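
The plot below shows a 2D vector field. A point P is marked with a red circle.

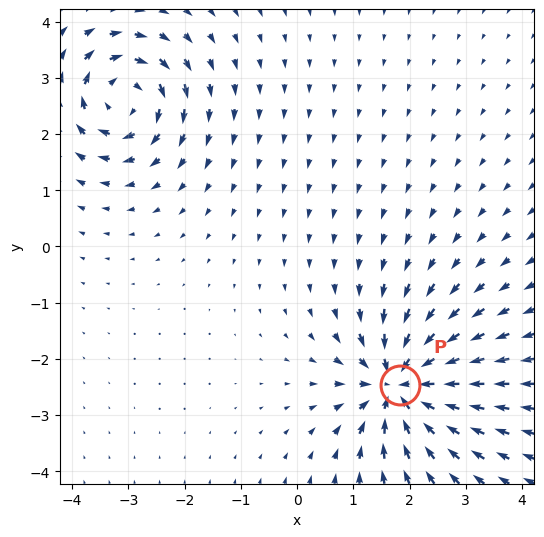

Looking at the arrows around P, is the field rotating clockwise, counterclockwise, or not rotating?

Near P at (1.8, -2.5) the arrows show no circulation. The curl there is ≈0.

not rotating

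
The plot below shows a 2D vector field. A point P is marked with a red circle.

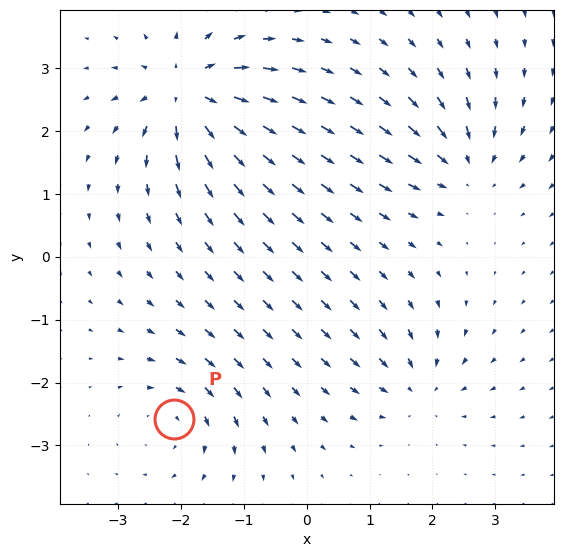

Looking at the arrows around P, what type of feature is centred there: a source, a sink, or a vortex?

At P (-2.1, -2.6) the arrows circulate clockwise. Divergence ≈0, curl about -4 — near-zero divergence with nonzero curl is a vortex.

vortex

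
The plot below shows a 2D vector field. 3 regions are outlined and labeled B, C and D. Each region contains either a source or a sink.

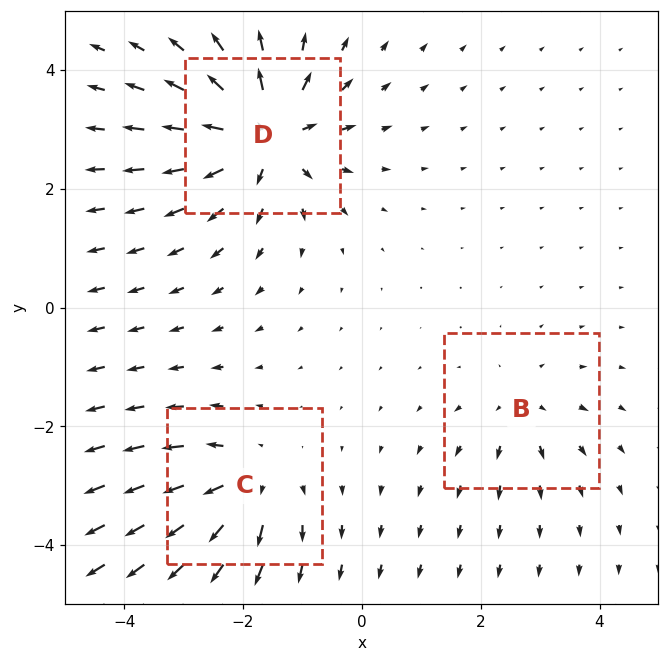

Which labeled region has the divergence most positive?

D

Divergence at each region's feature centre — B: about +2, C: about +4, D: about +6. Region D is most positive.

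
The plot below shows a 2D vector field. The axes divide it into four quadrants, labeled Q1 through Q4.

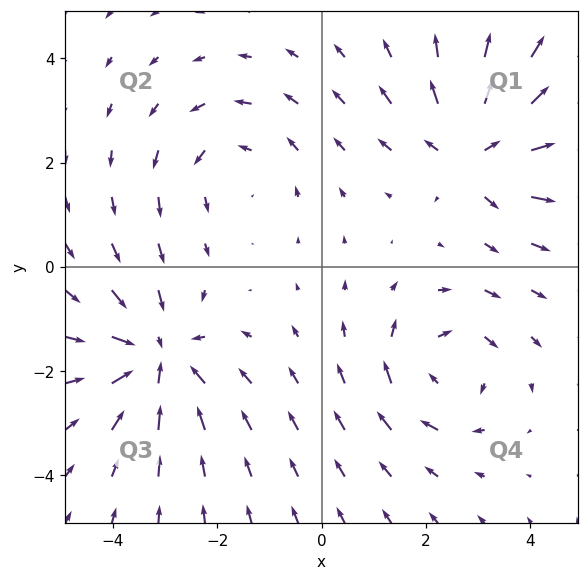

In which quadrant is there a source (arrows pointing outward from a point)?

Q1

The source sits at approximately (2.9, 2.2), which lies in quadrant Q1. The divergence there is about +5, positive as expected for a source.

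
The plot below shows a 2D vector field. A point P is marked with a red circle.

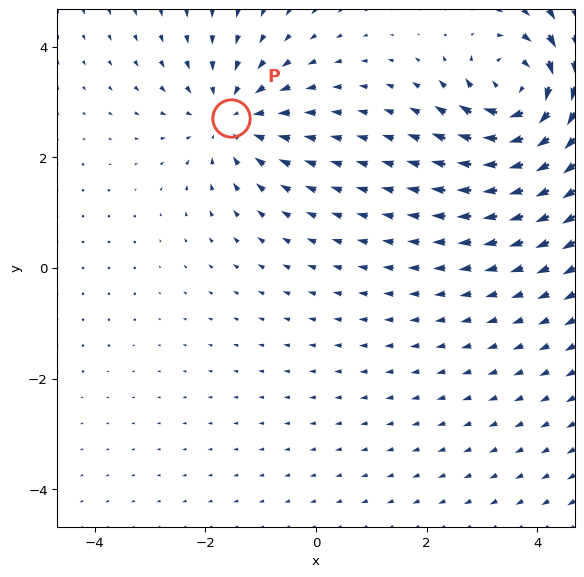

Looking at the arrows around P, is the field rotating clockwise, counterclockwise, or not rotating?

not rotating

Near P at (-1.5, 2.7) the arrows show no circulation. The curl there is ≈0.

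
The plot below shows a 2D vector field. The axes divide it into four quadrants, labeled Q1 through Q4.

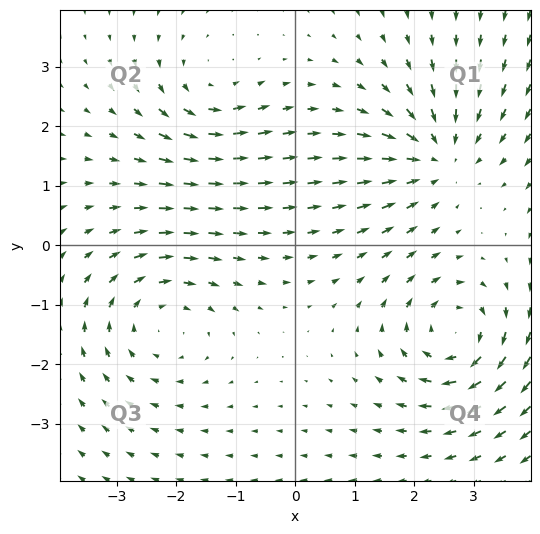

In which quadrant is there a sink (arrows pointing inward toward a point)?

Q1

The sink sits at approximately (2.4, 1.5), which lies in quadrant Q1. The divergence there is about -5, negative as expected for a sink.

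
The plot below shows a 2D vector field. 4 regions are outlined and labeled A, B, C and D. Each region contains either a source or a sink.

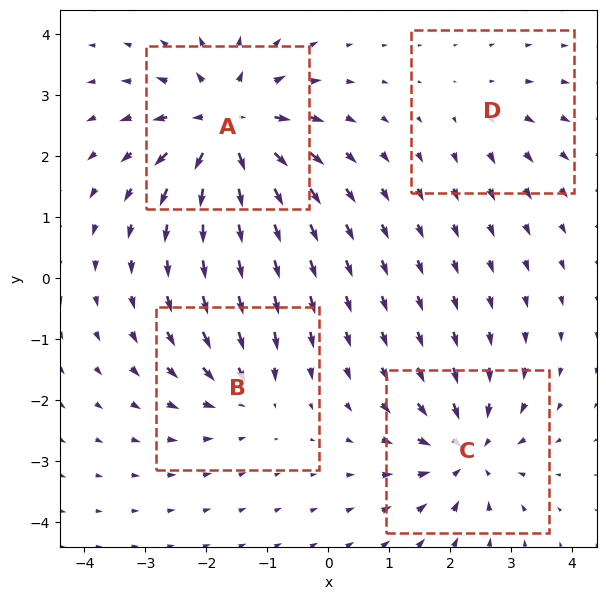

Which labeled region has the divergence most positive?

A

Divergence at each region's feature centre — A: about +8, B: about -4, C: about -6, D: about +3. Region A is most positive.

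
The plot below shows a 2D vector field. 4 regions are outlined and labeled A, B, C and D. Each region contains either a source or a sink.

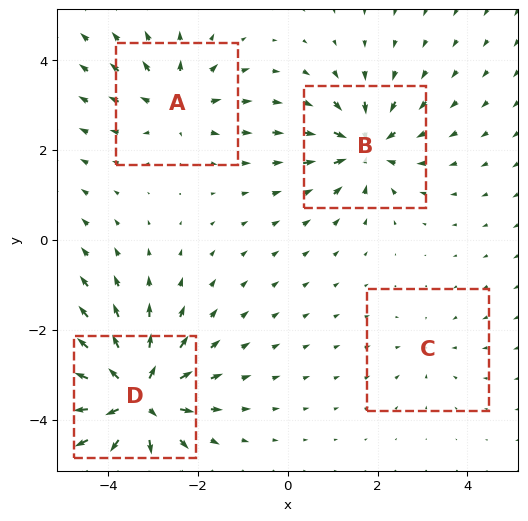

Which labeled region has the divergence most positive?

Divergence at each region's feature centre — A: about +4, B: about -6, C: about -2, D: about +9. Region D is most positive.

D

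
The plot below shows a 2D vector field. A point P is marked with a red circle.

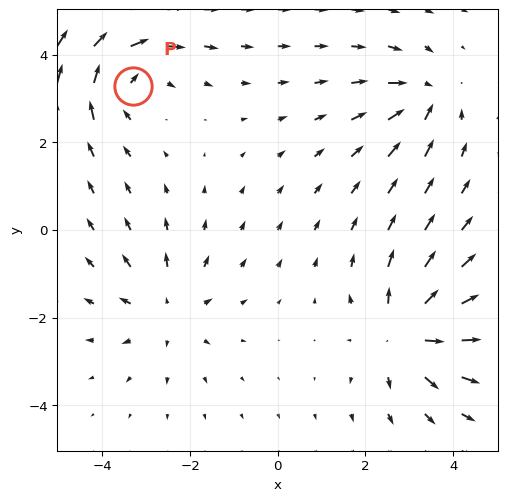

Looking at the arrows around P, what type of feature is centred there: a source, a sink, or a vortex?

At P (-3.3, 3.3) the arrows circulate clockwise. Divergence ≈0, curl about -4 — near-zero divergence with nonzero curl is a vortex.

vortex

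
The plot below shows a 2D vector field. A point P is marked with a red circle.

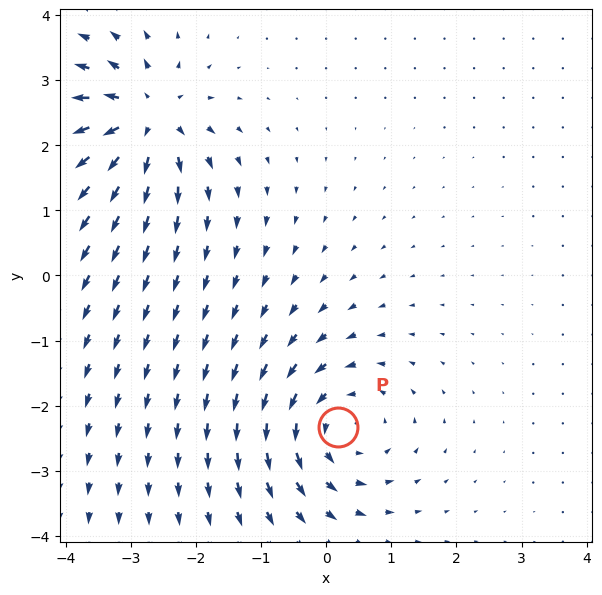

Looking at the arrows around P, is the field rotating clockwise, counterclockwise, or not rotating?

Near P at (0.2, -2.3) the arrows circulate counterclockwise. The curl (z-component) there is about +4; positive curl means counterclockwise rotation.

counterclockwise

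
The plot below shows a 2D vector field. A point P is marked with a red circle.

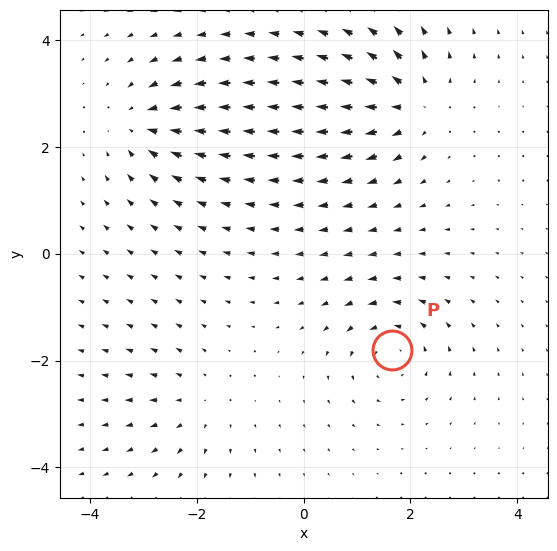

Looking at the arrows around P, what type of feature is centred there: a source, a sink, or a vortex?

vortex

At P (1.7, -1.8) the arrows circulate counterclockwise. Divergence ≈0, curl about +5 — near-zero divergence with nonzero curl is a vortex.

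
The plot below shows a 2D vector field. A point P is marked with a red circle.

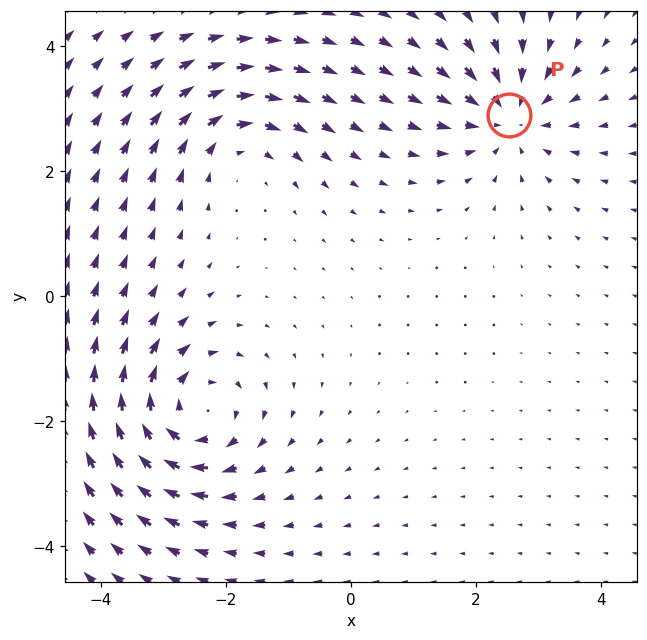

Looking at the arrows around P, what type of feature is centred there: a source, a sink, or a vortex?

At P (2.5, 2.9) the arrows converge inward. Divergence about -5, curl ≈0 — negative divergence with near-zero curl is a sink.

sink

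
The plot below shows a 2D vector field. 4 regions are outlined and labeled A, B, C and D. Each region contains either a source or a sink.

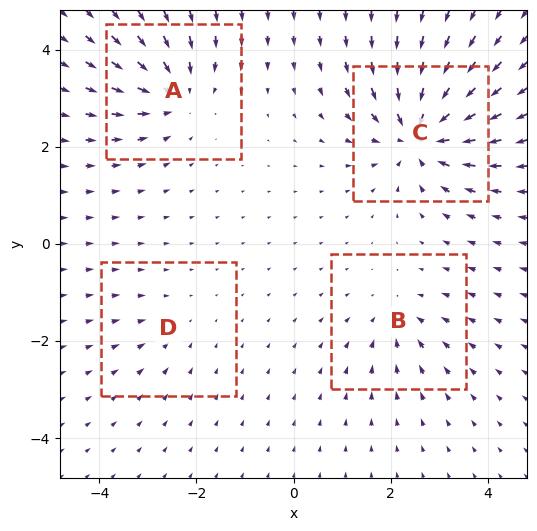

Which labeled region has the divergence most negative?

C

Divergence at each region's feature centre — A: about -6, B: about -4, C: about -9, D: about -2. Region C is most negative.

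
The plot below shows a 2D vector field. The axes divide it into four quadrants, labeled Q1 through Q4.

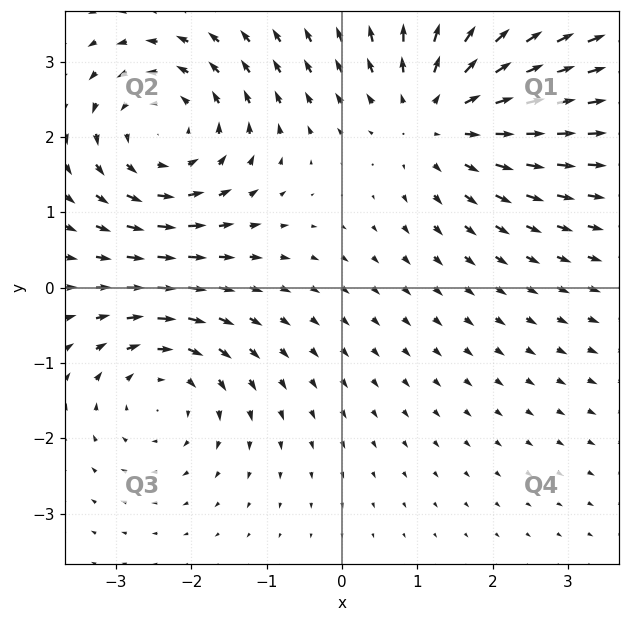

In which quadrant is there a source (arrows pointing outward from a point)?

Q1

The source sits at approximately (1.3, 2.3), which lies in quadrant Q1. The divergence there is about +4, positive as expected for a source.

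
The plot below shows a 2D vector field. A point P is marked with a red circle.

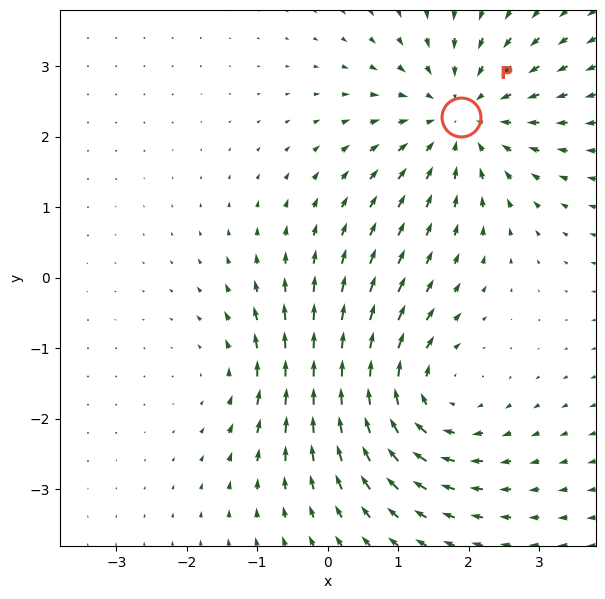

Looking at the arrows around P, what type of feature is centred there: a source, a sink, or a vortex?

sink

At P (1.9, 2.3) the arrows converge inward. Divergence about -4, curl ≈0 — negative divergence with near-zero curl is a sink.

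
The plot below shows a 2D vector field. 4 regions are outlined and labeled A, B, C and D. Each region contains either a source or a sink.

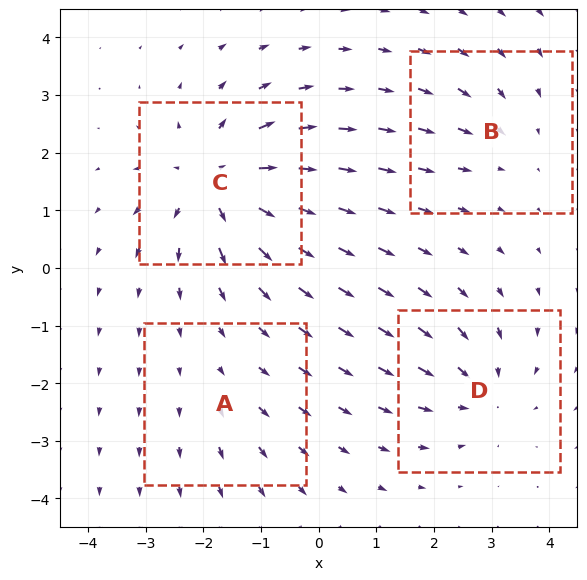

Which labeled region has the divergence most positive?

C

Divergence at each region's feature centre — A: about +2, B: about -3, C: about +7, D: about -5. Region C is most positive.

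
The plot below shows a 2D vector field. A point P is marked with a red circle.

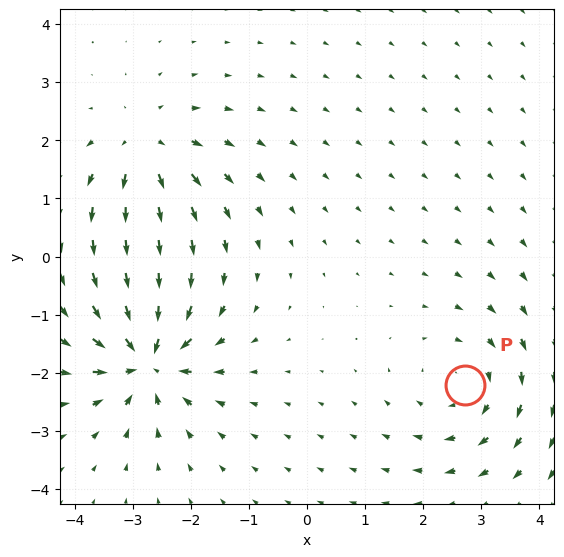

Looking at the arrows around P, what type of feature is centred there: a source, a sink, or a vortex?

At P (2.7, -2.2) the arrows circulate clockwise. Divergence ≈0, curl about -3 — near-zero divergence with nonzero curl is a vortex.

vortex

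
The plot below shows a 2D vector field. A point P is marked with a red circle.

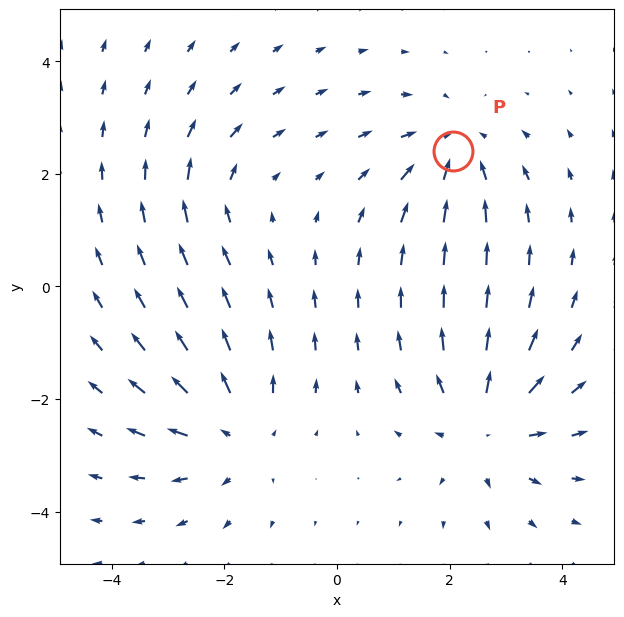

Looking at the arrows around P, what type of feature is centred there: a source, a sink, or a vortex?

sink

At P (2.1, 2.4) the arrows converge inward. Divergence about -4, curl ≈0 — negative divergence with near-zero curl is a sink.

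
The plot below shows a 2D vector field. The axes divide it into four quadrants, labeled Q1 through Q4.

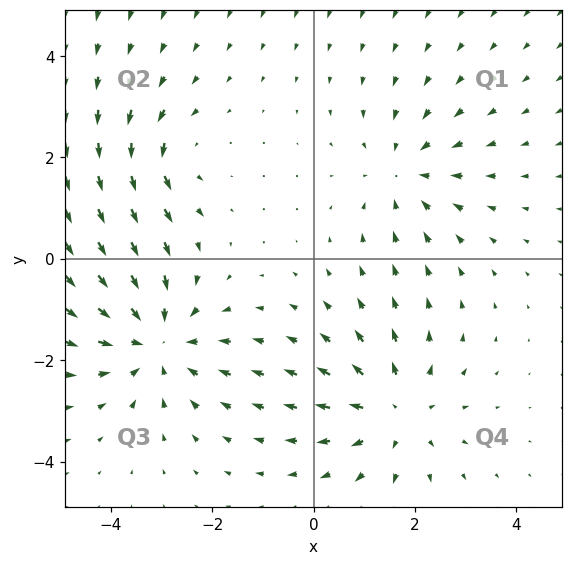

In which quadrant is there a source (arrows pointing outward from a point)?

The source sits at approximately (1.6, -3.0), which lies in quadrant Q4. The divergence there is about +4, positive as expected for a source.

Q4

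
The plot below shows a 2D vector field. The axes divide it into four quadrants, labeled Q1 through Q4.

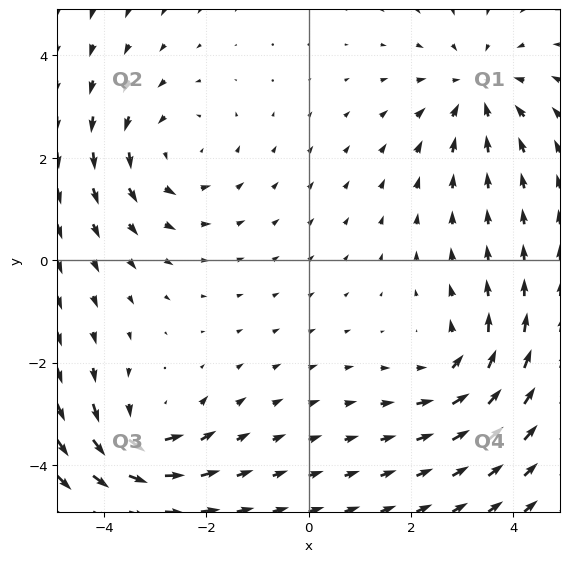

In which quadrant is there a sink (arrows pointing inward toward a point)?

The sink sits at approximately (3.3, 3.3), which lies in quadrant Q1. The divergence there is about -4, negative as expected for a sink.

Q1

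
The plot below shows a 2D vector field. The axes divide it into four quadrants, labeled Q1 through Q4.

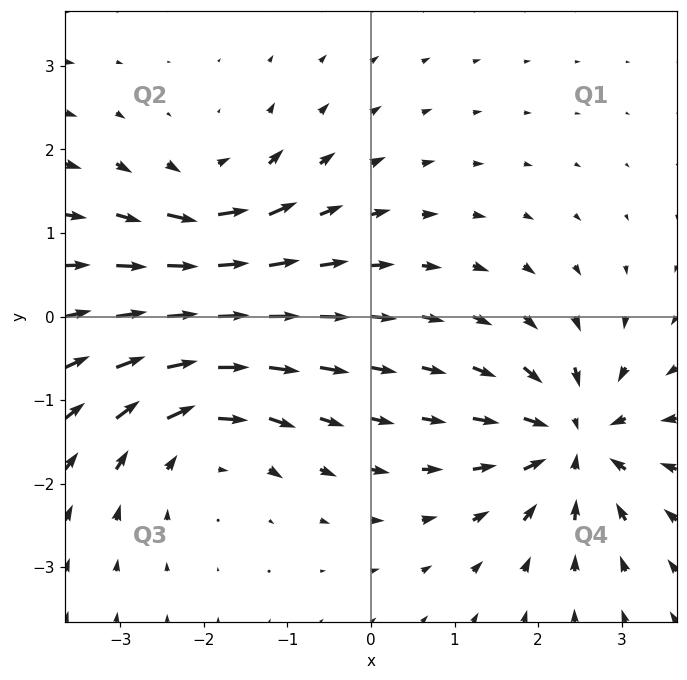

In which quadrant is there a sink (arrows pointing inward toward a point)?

The sink sits at approximately (2.4, -1.5), which lies in quadrant Q4. The divergence there is about -5, negative as expected for a sink.

Q4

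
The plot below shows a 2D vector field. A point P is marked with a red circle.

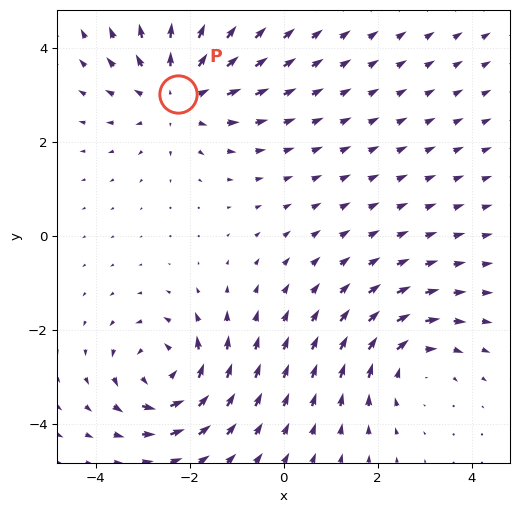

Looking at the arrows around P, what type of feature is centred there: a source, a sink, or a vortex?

source

At P (-2.3, 3.0) the arrows spread outward. Divergence about +4, curl ≈0 — positive divergence with near-zero curl is a source.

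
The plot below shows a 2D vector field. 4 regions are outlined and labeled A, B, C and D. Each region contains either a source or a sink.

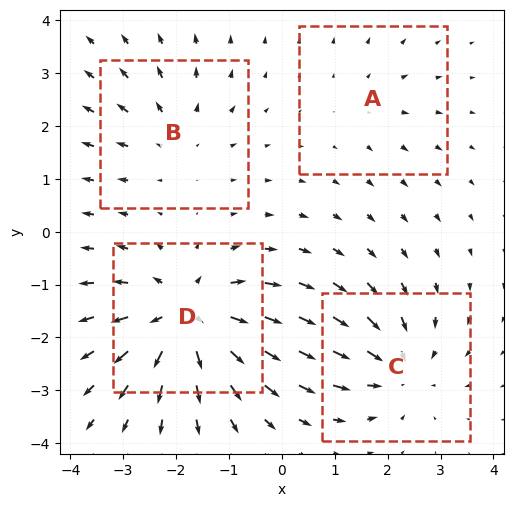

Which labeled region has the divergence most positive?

D

Divergence at each region's feature centre — A: about +2, B: about +3, C: about -5, D: about +7. Region D is most positive.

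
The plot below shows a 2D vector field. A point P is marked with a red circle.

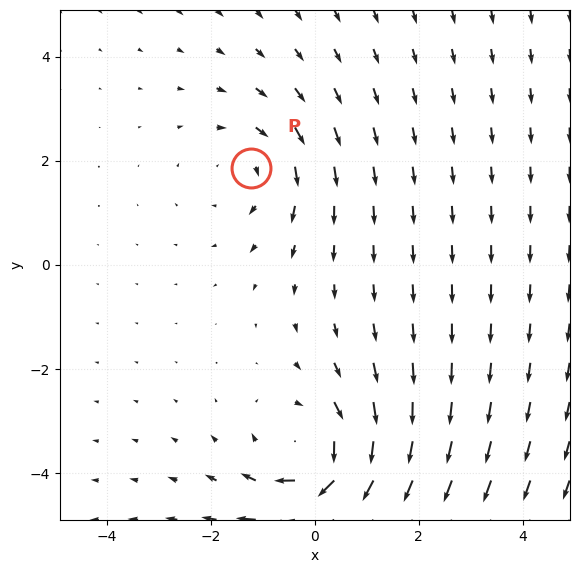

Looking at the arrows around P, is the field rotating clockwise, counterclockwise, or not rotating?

clockwise

Near P at (-1.2, 1.9) the arrows circulate clockwise. The curl (z-component) there is about -2; negative curl means clockwise rotation.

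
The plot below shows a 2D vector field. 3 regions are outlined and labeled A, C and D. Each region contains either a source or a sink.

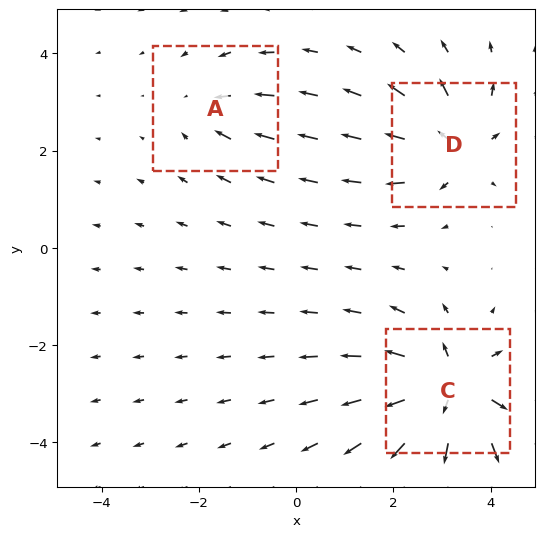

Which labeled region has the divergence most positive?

C

Divergence at each region's feature centre — A: about -2, C: about +6, D: about +4. Region C is most positive.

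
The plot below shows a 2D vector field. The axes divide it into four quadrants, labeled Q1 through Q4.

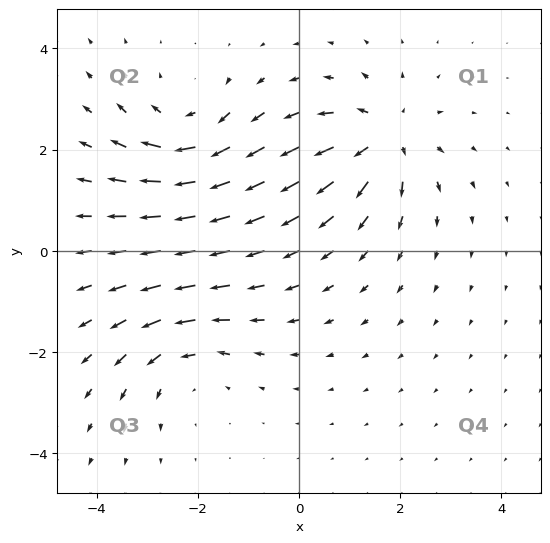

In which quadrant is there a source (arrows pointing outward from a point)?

Q1

The source sits at approximately (1.7, 2.2), which lies in quadrant Q1. The divergence there is about +5, positive as expected for a source.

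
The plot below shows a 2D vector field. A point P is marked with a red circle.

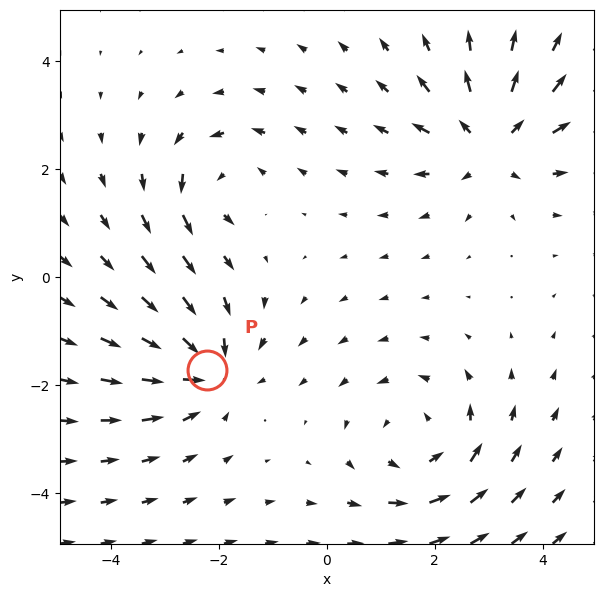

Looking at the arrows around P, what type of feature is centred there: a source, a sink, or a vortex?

sink

At P (-2.2, -1.7) the arrows converge inward. Divergence about -4, curl ≈0 — negative divergence with near-zero curl is a sink.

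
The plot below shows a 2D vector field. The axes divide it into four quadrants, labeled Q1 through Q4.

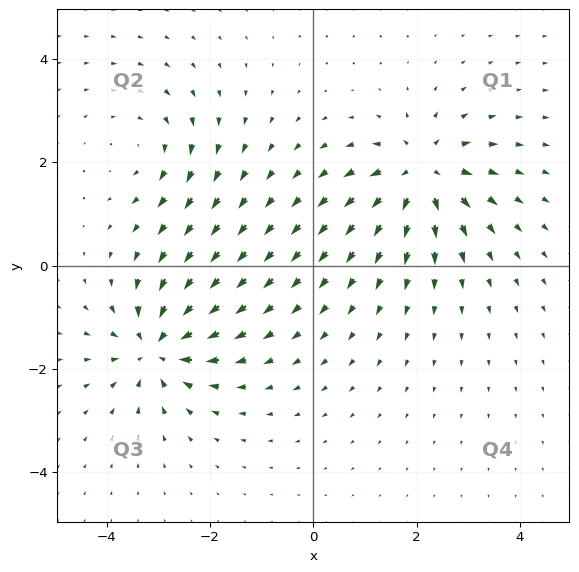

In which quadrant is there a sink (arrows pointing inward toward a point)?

Q3

The sink sits at approximately (-3.0, -1.6), which lies in quadrant Q3. The divergence there is about -5, negative as expected for a sink.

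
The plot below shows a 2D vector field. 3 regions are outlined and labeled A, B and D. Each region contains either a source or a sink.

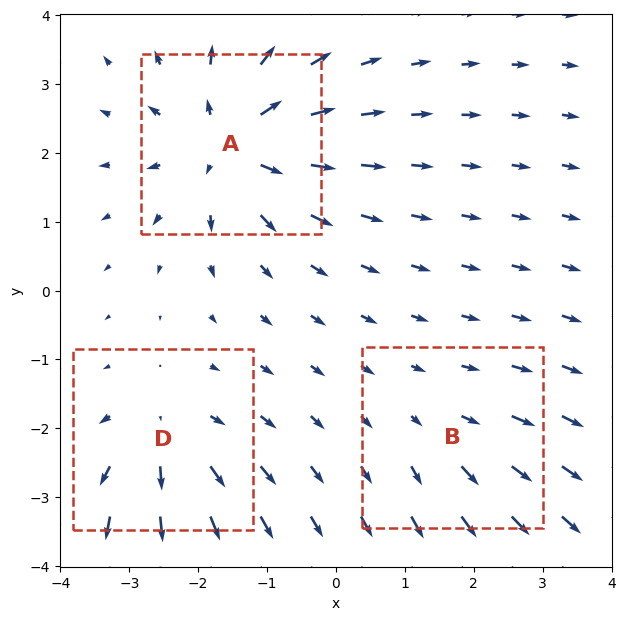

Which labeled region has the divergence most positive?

A

Divergence at each region's feature centre — A: about +6, B: about +2, D: about +4. Region A is most positive.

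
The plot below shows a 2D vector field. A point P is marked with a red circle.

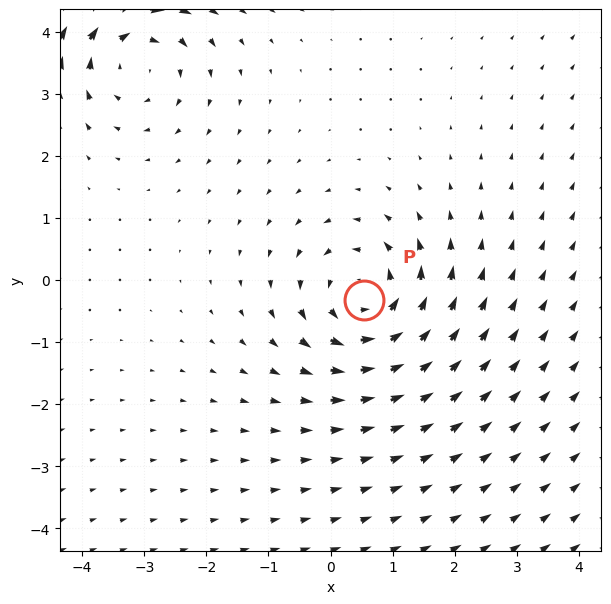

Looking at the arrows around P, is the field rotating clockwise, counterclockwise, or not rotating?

Near P at (0.5, -0.3) the arrows circulate counterclockwise. The curl (z-component) there is about +4; positive curl means counterclockwise rotation.

counterclockwise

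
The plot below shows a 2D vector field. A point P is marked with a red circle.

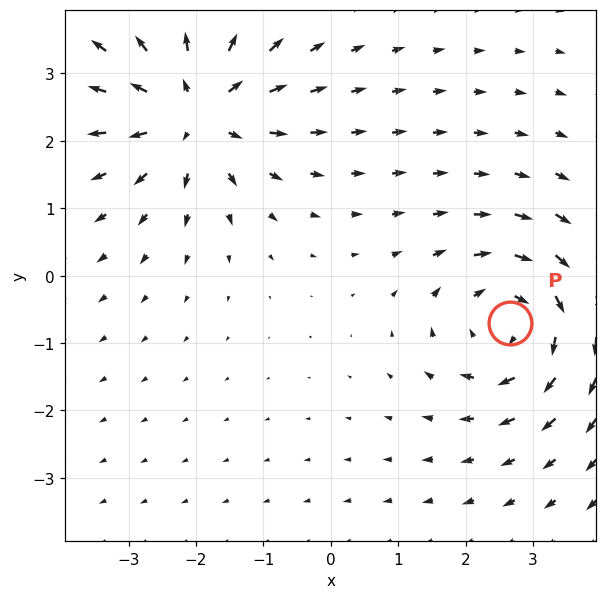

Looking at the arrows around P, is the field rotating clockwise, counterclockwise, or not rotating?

Near P at (2.7, -0.7) the arrows circulate clockwise. The curl (z-component) there is about -4; negative curl means clockwise rotation.

clockwise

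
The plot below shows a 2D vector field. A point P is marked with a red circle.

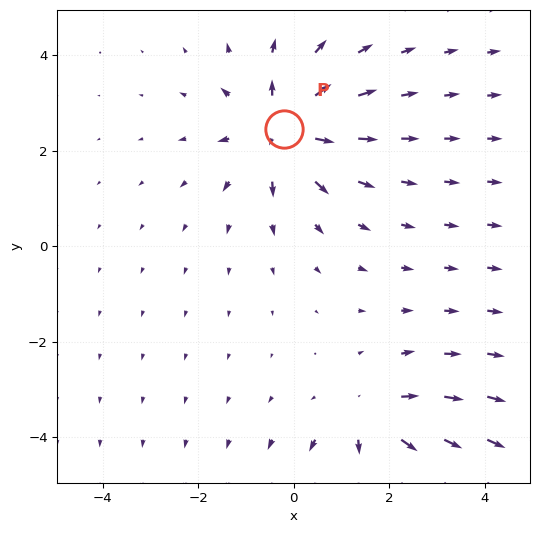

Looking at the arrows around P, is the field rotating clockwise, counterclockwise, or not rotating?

Near P at (-0.2, 2.5) the arrows show no circulation. The curl there is ≈0.

not rotating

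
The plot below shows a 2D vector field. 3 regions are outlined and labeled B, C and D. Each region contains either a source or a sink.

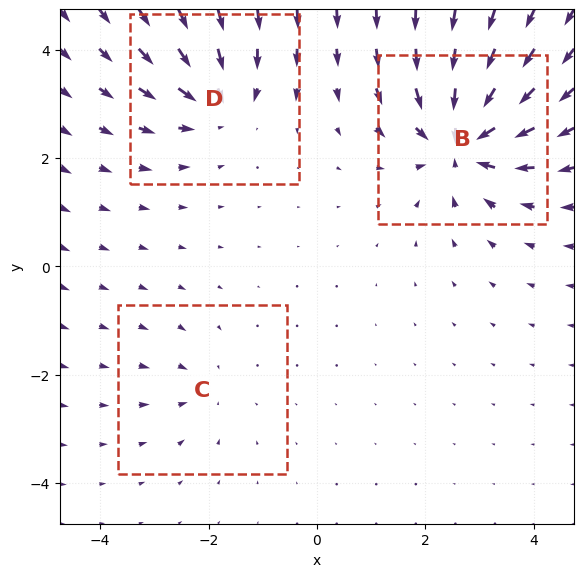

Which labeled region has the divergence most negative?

Divergence at each region's feature centre — B: about -6, C: about -2, D: about -4. Region B is most negative.

B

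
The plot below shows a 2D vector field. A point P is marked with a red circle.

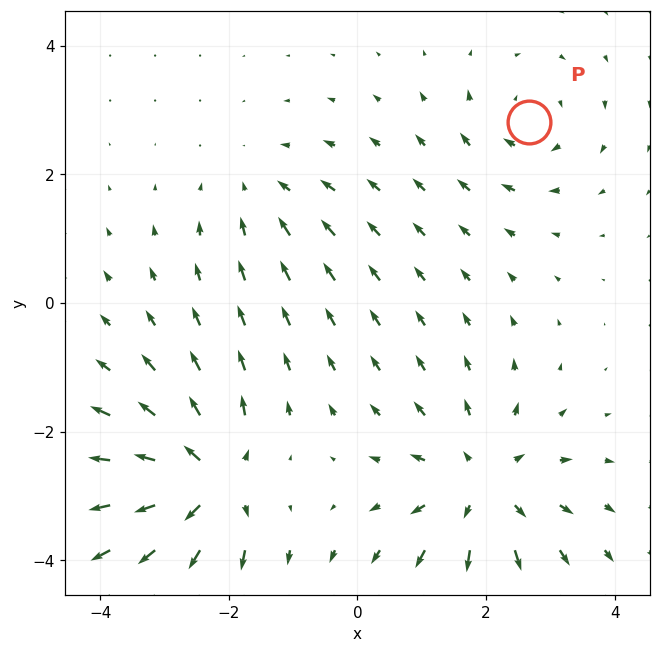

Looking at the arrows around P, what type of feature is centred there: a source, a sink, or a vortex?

At P (2.7, 2.8) the arrows circulate clockwise. Divergence ≈0, curl about -3 — near-zero divergence with nonzero curl is a vortex.

vortex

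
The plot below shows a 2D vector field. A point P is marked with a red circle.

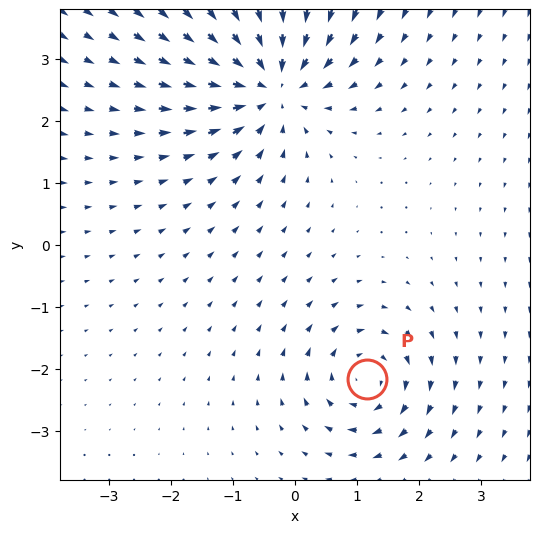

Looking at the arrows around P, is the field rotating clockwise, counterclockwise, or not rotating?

Near P at (1.2, -2.2) the arrows circulate clockwise. The curl (z-component) there is about -4; negative curl means clockwise rotation.

clockwise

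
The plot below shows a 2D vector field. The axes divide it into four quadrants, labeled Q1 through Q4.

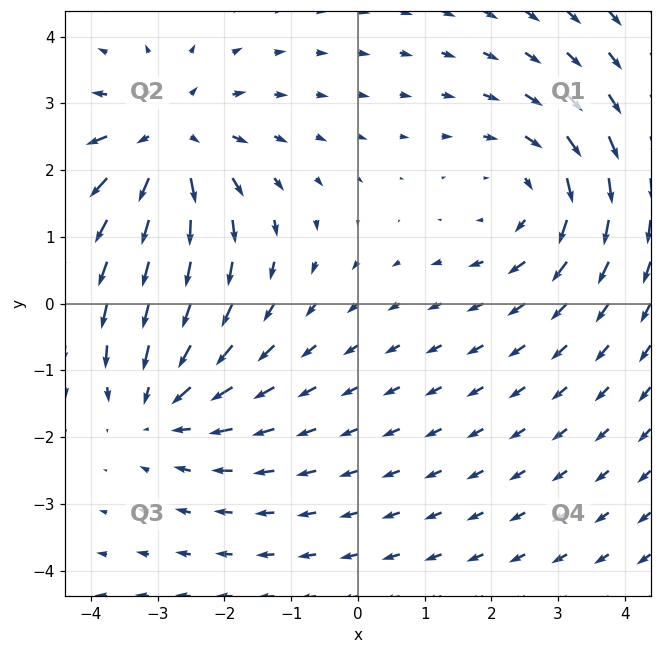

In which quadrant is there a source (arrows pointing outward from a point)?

Q2

The source sits at approximately (-2.9, 2.4), which lies in quadrant Q2. The divergence there is about +4, positive as expected for a source.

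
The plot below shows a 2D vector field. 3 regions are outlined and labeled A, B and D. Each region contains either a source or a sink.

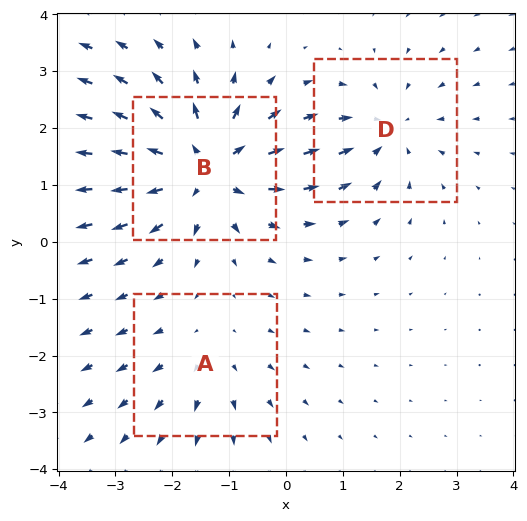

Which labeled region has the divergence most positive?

B

Divergence at each region's feature centre — A: about +2, B: about +5, D: about -3. Region B is most positive.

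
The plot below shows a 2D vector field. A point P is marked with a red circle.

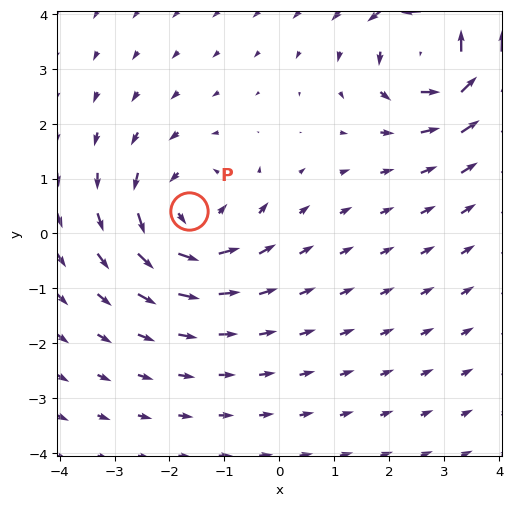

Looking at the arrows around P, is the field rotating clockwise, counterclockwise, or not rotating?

counterclockwise

Near P at (-1.6, 0.4) the arrows circulate counterclockwise. The curl (z-component) there is about +4; positive curl means counterclockwise rotation.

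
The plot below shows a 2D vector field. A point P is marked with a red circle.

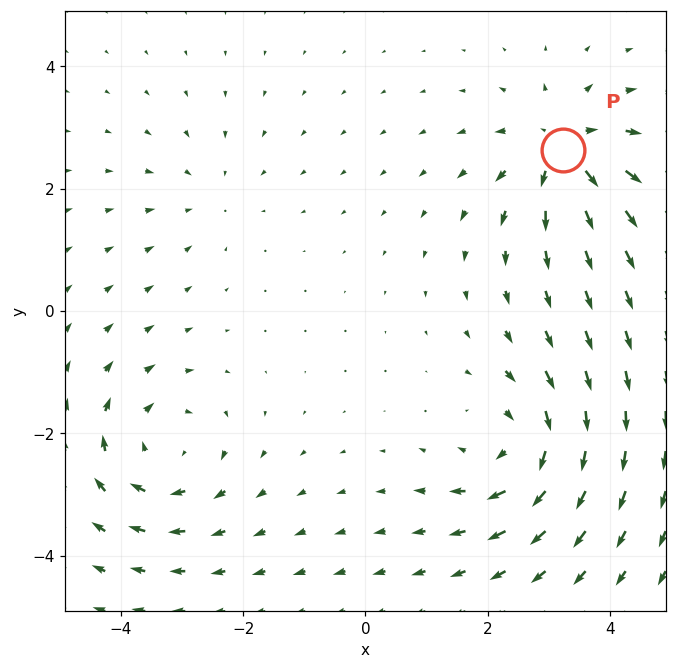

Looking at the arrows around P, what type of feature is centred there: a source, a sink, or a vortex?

At P (3.2, 2.6) the arrows spread outward. Divergence about +6, curl ≈0 — positive divergence with near-zero curl is a source.

source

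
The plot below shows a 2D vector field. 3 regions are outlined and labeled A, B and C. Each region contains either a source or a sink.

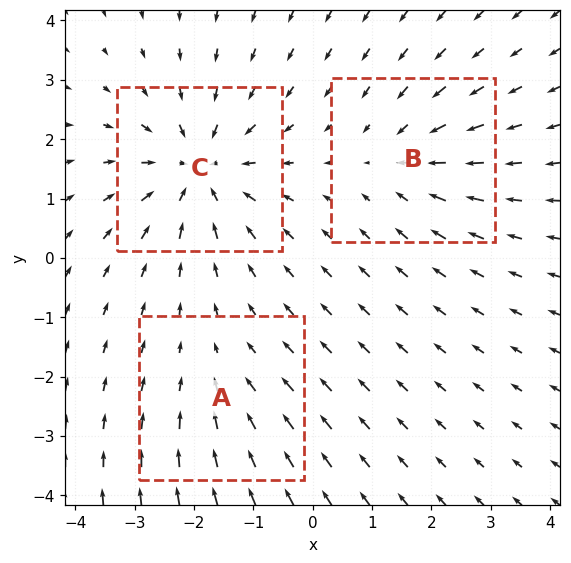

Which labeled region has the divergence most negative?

Divergence at each region's feature centre — A: about -2, B: about -3, C: about -5. Region C is most negative.

C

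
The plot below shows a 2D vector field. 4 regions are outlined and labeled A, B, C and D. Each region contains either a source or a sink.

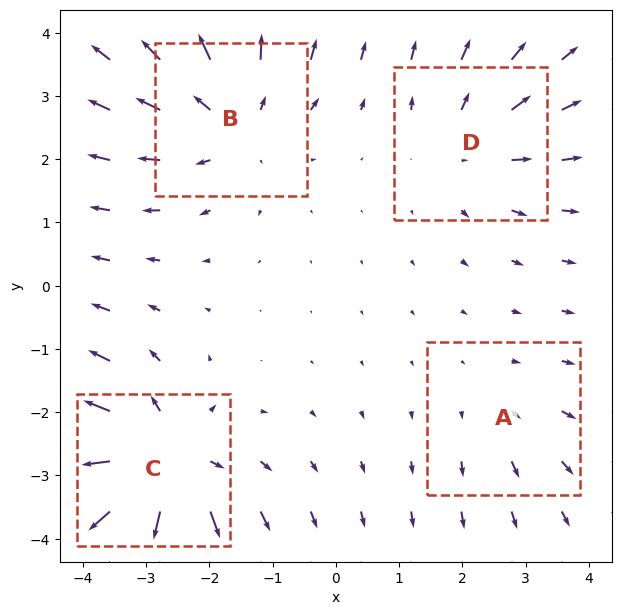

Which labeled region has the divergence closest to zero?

A

Divergence at each region's feature centre — A: about +2, B: about +4, C: about +7, D: about +3. Region A is closest to zero.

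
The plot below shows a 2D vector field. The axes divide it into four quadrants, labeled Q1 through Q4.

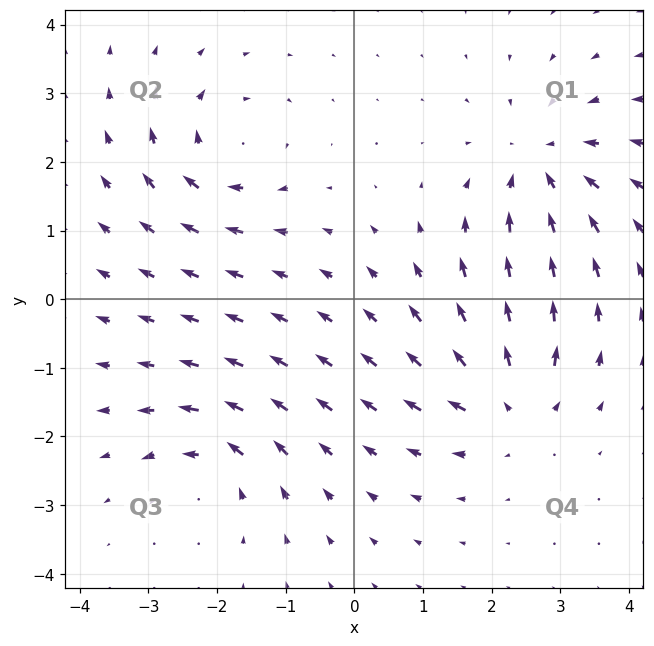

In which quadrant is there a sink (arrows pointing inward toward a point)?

The sink sits at approximately (2.7, 2.0), which lies in quadrant Q1. The divergence there is about -5, negative as expected for a sink.

Q1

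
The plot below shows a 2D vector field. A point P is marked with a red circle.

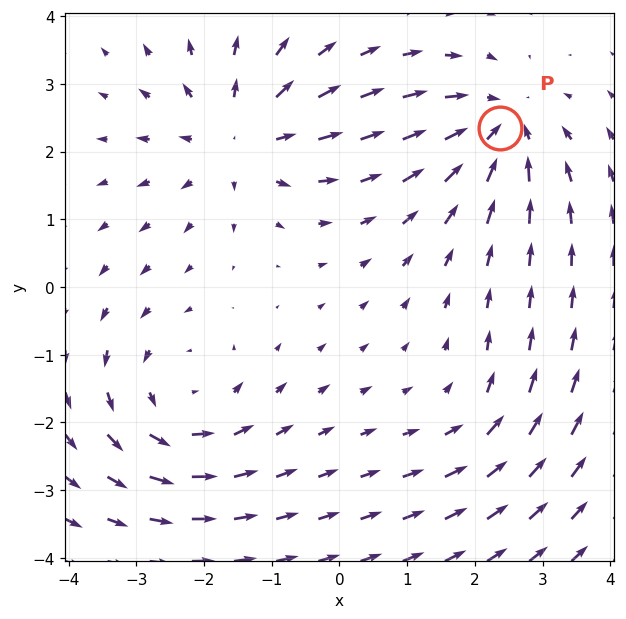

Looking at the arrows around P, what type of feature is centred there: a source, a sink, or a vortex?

sink

At P (2.4, 2.4) the arrows converge inward. Divergence about -5, curl ≈0 — negative divergence with near-zero curl is a sink.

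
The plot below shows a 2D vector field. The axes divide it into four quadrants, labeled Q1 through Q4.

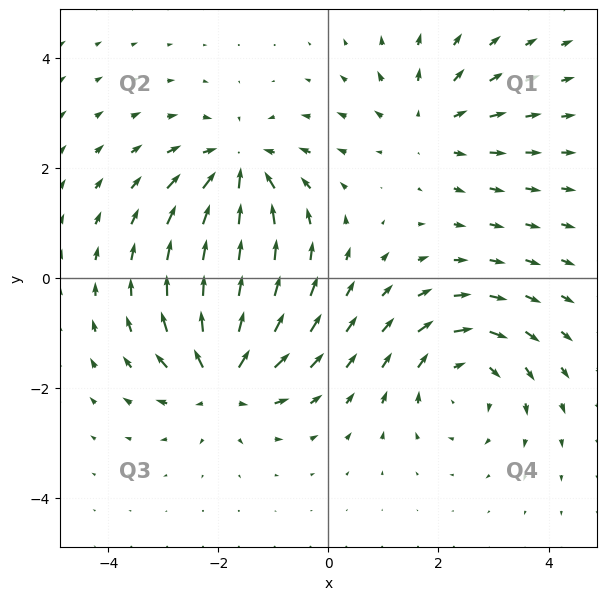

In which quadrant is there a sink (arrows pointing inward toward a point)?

The sink sits at approximately (-1.6, 2.0), which lies in quadrant Q2. The divergence there is about -5, negative as expected for a sink.

Q2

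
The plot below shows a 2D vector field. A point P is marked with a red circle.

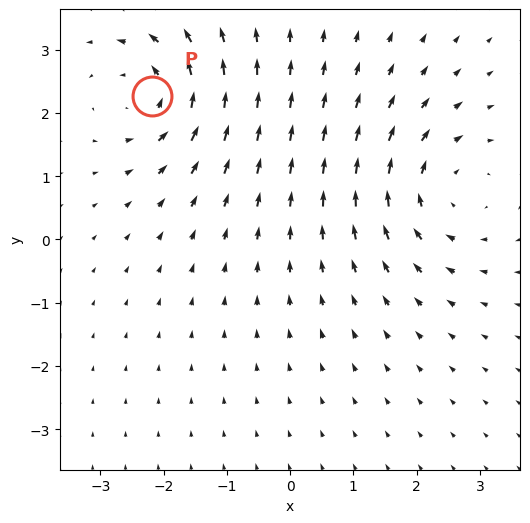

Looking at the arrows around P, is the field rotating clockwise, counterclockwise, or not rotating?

Near P at (-2.2, 2.3) the arrows circulate counterclockwise. The curl (z-component) there is about +4; positive curl means counterclockwise rotation.

counterclockwise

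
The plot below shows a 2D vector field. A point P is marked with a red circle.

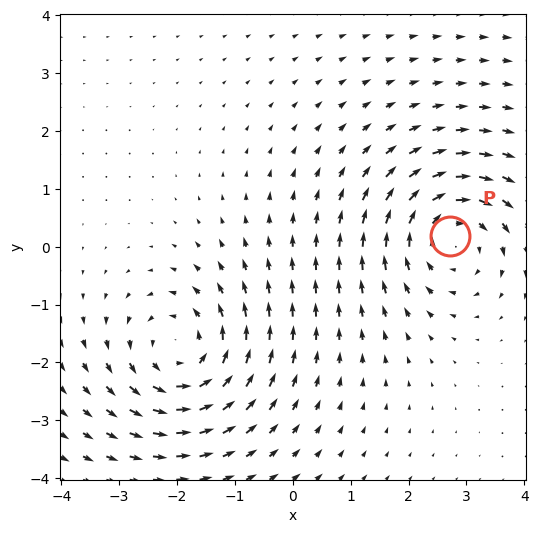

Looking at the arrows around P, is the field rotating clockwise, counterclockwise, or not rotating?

clockwise

Near P at (2.7, 0.2) the arrows circulate clockwise. The curl (z-component) there is about -5; negative curl means clockwise rotation.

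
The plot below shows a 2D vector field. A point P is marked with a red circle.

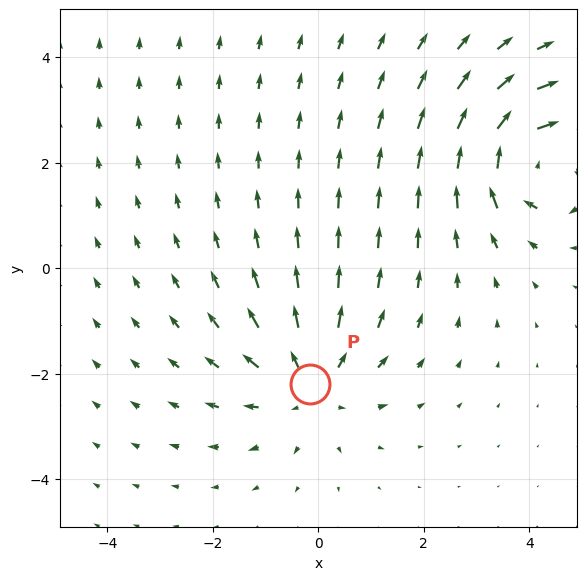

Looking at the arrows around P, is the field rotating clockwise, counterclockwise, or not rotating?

Near P at (-0.2, -2.2) the arrows show no circulation. The curl there is ≈0.

not rotating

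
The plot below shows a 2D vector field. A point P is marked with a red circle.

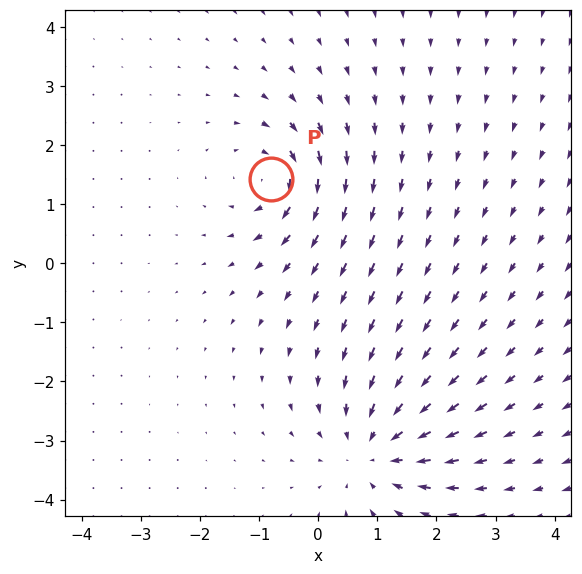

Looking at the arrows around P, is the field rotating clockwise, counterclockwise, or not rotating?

clockwise

Near P at (-0.8, 1.4) the arrows circulate clockwise. The curl (z-component) there is about -4; negative curl means clockwise rotation.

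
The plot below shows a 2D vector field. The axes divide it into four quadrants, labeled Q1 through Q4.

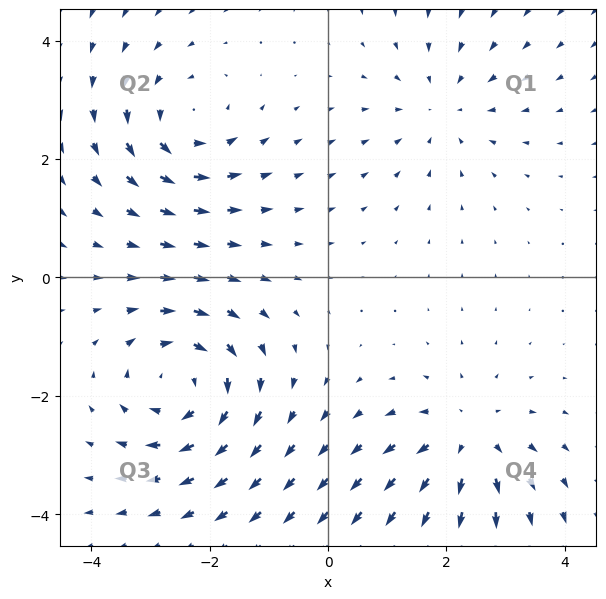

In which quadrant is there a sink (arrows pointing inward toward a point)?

The sink sits at approximately (1.9, 2.9), which lies in quadrant Q1. The divergence there is about -2, negative as expected for a sink.

Q1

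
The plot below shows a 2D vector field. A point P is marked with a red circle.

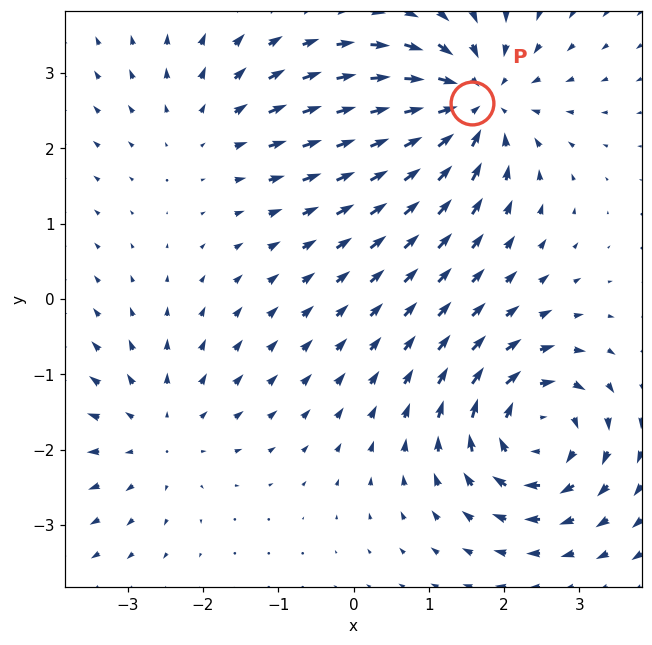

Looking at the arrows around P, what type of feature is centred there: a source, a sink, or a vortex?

sink

At P (1.6, 2.6) the arrows converge inward. Divergence about -6, curl ≈0 — negative divergence with near-zero curl is a sink.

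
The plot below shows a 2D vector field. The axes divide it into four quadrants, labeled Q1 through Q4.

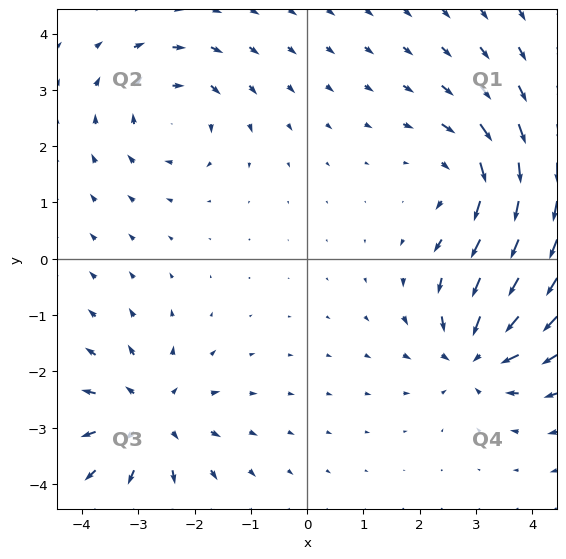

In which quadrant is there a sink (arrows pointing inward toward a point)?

The sink sits at approximately (3.0, -1.7), which lies in quadrant Q4. The divergence there is about -6, negative as expected for a sink.

Q4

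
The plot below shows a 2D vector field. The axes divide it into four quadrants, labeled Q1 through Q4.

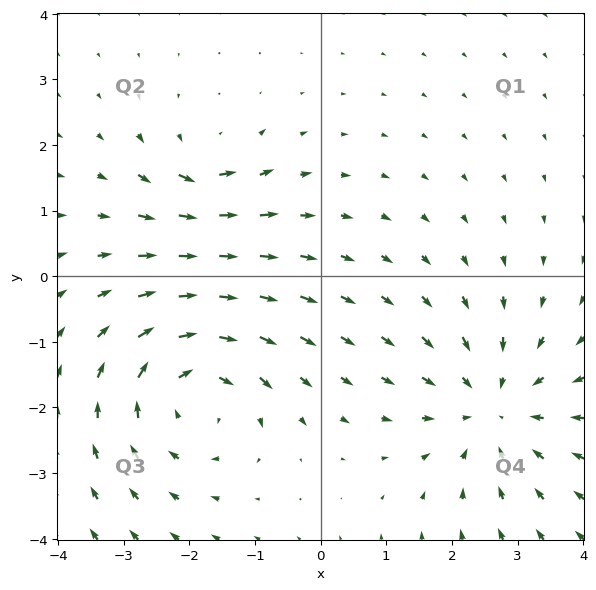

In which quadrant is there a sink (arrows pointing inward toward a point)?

The sink sits at approximately (2.6, -2.0), which lies in quadrant Q4. The divergence there is about -4, negative as expected for a sink.

Q4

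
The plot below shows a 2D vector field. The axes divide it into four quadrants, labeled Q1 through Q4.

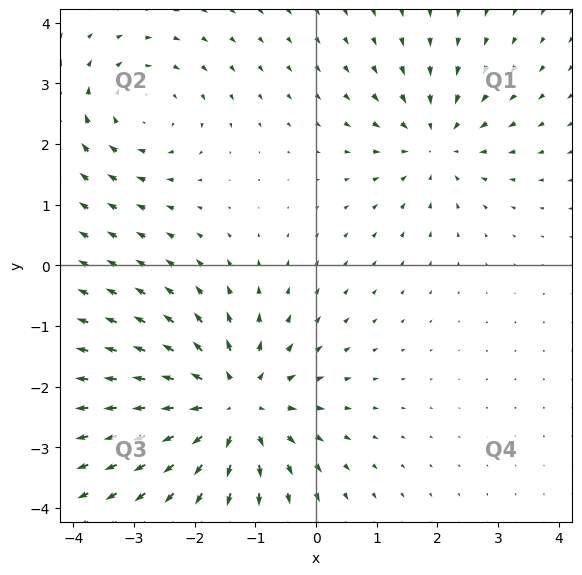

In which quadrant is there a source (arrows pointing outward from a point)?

The source sits at approximately (-1.4, -2.3), which lies in quadrant Q3. The divergence there is about +5, positive as expected for a source.

Q3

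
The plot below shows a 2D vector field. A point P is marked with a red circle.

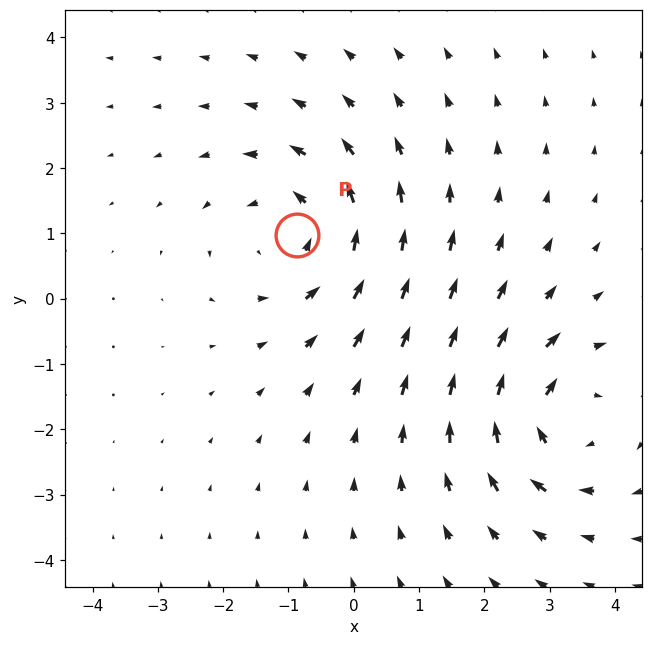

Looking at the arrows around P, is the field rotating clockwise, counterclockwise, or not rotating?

Near P at (-0.9, 1.0) the arrows circulate counterclockwise. The curl (z-component) there is about +3; positive curl means counterclockwise rotation.

counterclockwise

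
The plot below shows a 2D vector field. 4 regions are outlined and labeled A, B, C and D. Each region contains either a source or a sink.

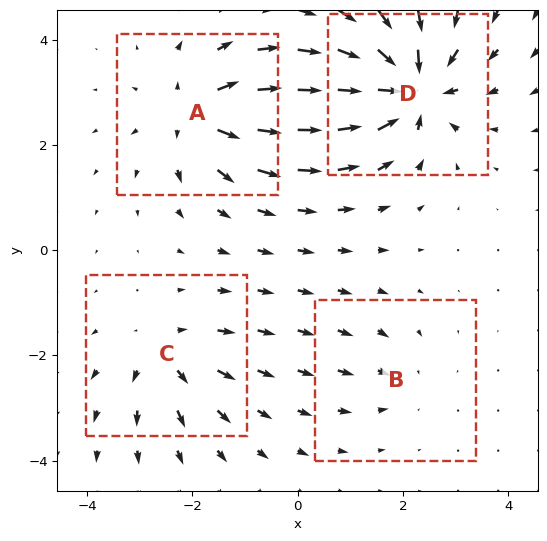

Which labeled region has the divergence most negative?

D

Divergence at each region's feature centre — A: about +6, B: about -3, C: about +4, D: about -8. Region D is most negative.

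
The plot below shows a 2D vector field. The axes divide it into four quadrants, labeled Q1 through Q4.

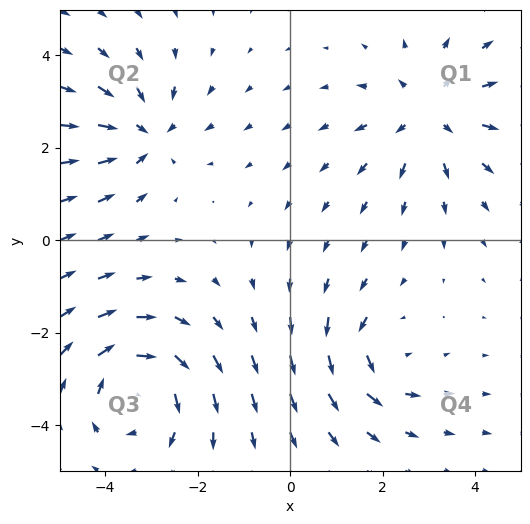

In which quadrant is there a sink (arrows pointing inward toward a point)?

The sink sits at approximately (-3.2, 2.3), which lies in quadrant Q2. The divergence there is about -3, negative as expected for a sink.

Q2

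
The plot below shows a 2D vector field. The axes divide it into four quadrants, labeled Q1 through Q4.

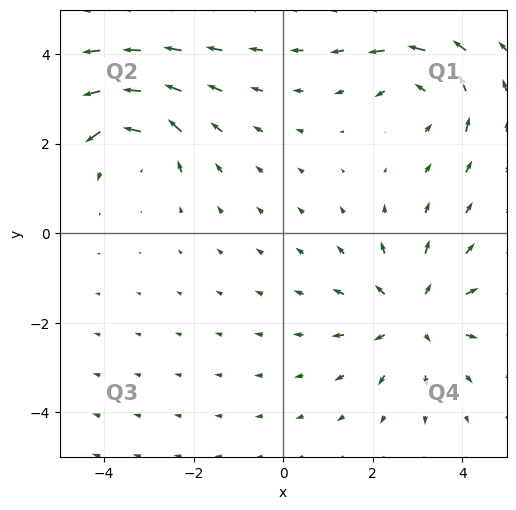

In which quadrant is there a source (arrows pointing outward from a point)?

The source sits at approximately (2.9, -1.9), which lies in quadrant Q4. The divergence there is about +3, positive as expected for a source.

Q4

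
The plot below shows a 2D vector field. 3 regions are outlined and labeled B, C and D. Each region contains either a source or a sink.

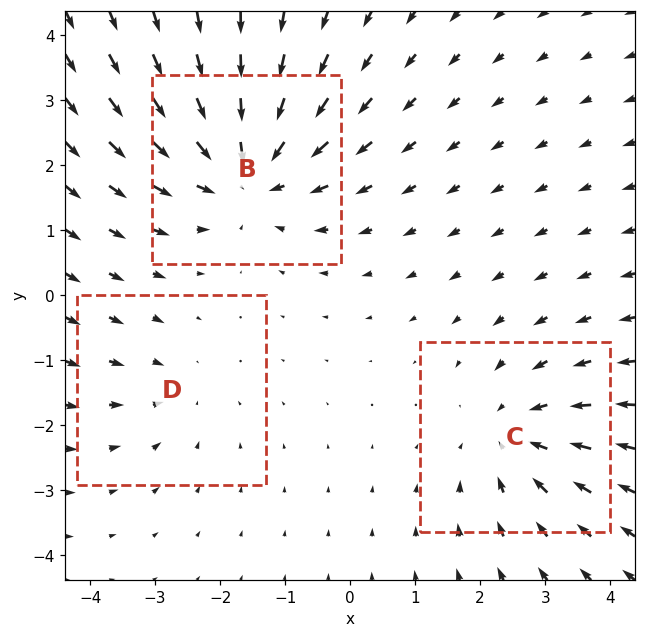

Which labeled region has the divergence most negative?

Divergence at each region's feature centre — B: about -4, C: about -3, D: about -2. Region B is most negative.

B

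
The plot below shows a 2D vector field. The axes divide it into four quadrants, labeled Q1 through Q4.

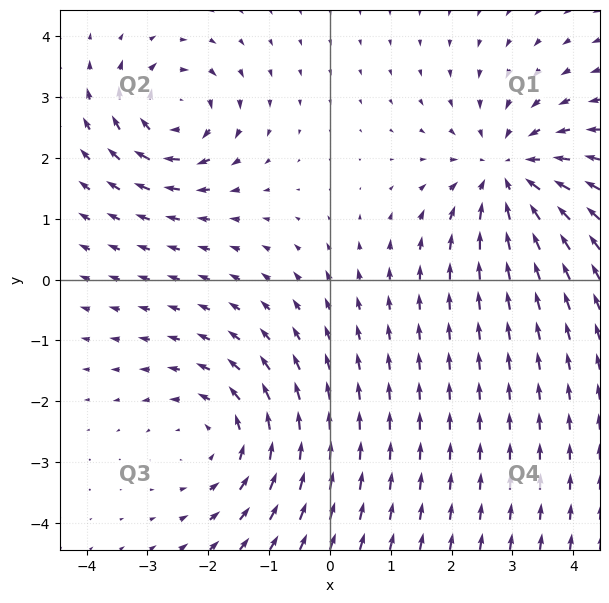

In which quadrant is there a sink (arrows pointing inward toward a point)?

Q1

The sink sits at approximately (2.9, 1.7), which lies in quadrant Q1. The divergence there is about -4, negative as expected for a sink.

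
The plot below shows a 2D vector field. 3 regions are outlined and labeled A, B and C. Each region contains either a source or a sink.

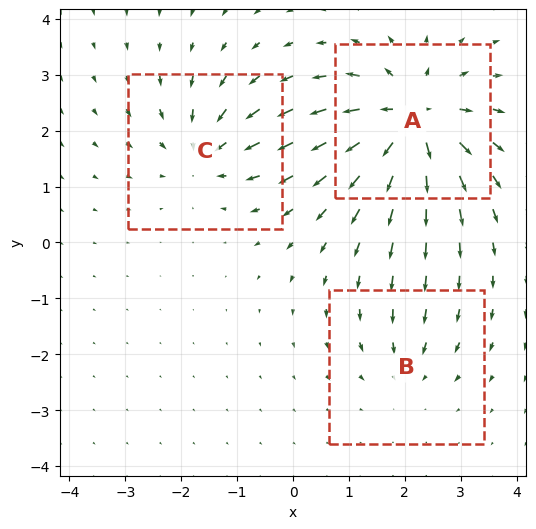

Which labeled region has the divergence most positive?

Divergence at each region's feature centre — A: about +6, B: about -2, C: about -4. Region A is most positive.

A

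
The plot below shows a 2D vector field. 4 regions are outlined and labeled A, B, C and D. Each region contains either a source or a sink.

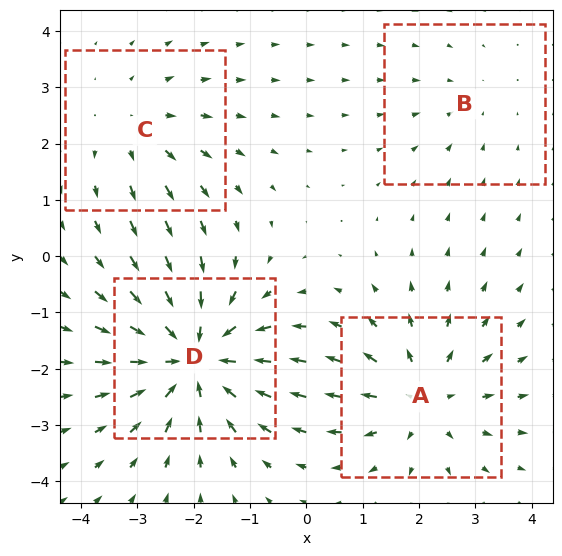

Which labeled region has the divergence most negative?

Divergence at each region's feature centre — A: about +4, B: about -2, C: about +3, D: about -6. Region D is most negative.

D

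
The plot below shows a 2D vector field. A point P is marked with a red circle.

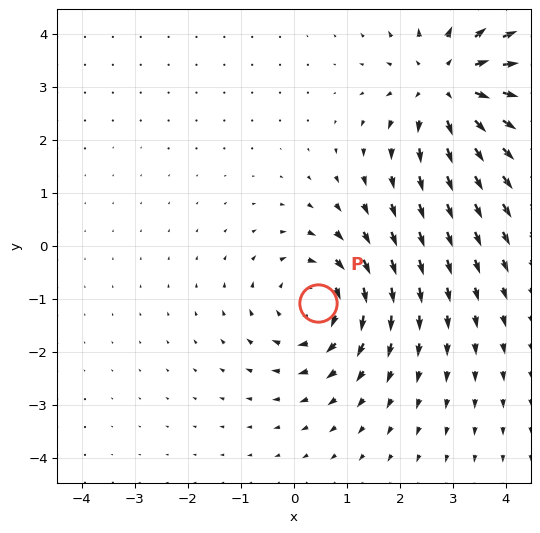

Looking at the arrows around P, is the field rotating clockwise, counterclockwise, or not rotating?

Near P at (0.4, -1.1) the arrows circulate clockwise. The curl (z-component) there is about -4; negative curl means clockwise rotation.

clockwise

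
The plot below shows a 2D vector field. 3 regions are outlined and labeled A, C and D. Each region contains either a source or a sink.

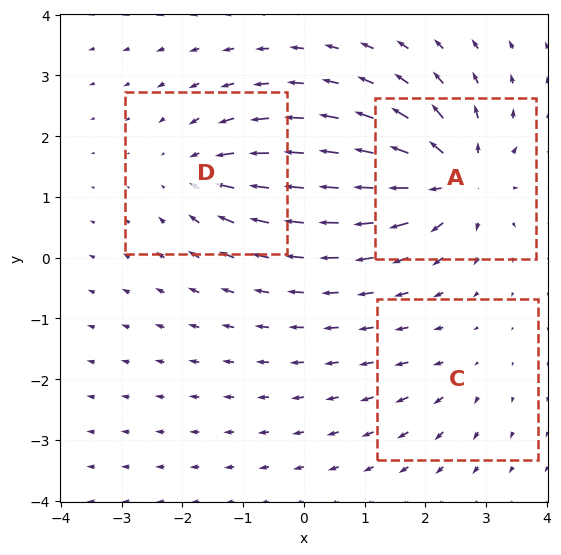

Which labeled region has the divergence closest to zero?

C

Divergence at each region's feature centre — A: about +7, C: about +2, D: about -4. Region C is closest to zero.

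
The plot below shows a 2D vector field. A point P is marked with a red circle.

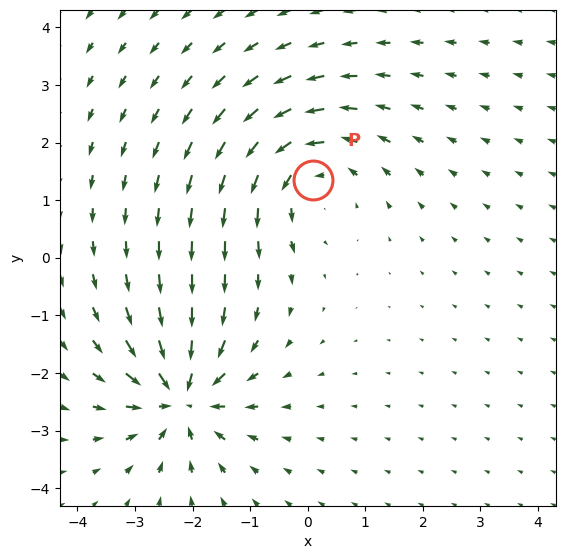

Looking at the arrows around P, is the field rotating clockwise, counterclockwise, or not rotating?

counterclockwise

Near P at (0.1, 1.3) the arrows circulate counterclockwise. The curl (z-component) there is about +4; positive curl means counterclockwise rotation.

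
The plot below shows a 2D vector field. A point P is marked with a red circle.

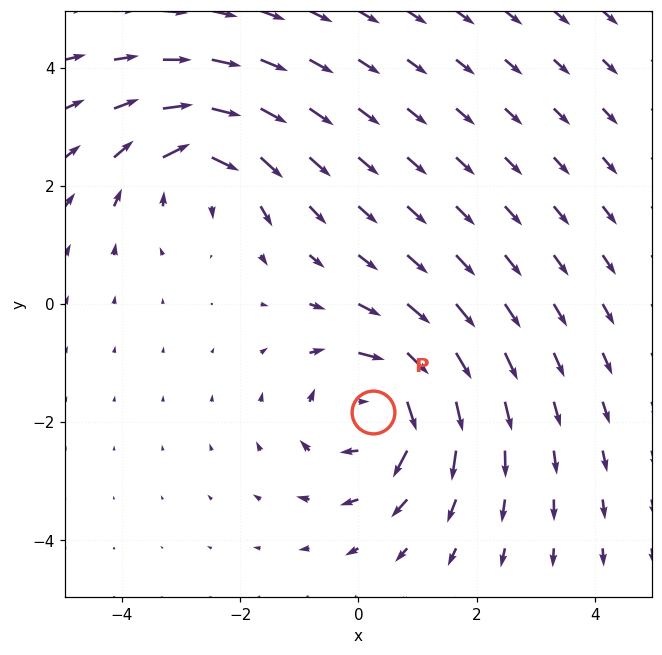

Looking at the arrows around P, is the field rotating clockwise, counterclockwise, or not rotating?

clockwise

Near P at (0.2, -1.8) the arrows circulate clockwise. The curl (z-component) there is about -4; negative curl means clockwise rotation.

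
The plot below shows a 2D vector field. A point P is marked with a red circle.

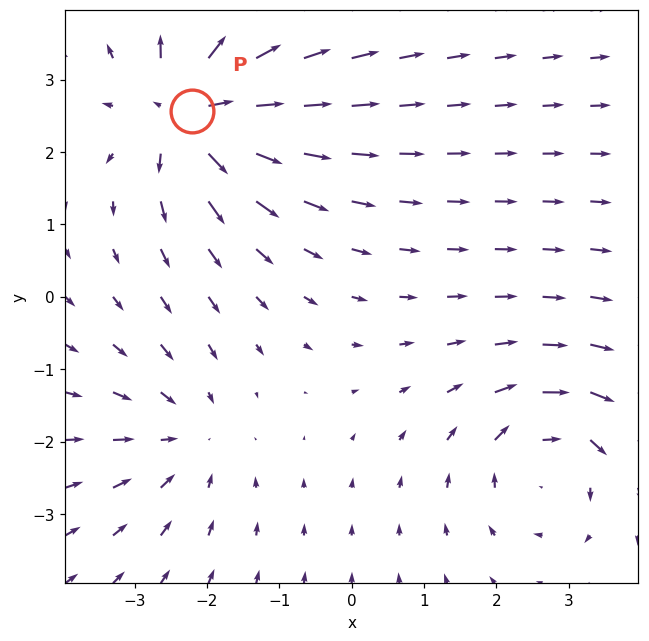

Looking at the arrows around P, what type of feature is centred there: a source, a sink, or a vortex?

At P (-2.2, 2.6) the arrows spread outward. Divergence about +7, curl ≈0 — positive divergence with near-zero curl is a source.

source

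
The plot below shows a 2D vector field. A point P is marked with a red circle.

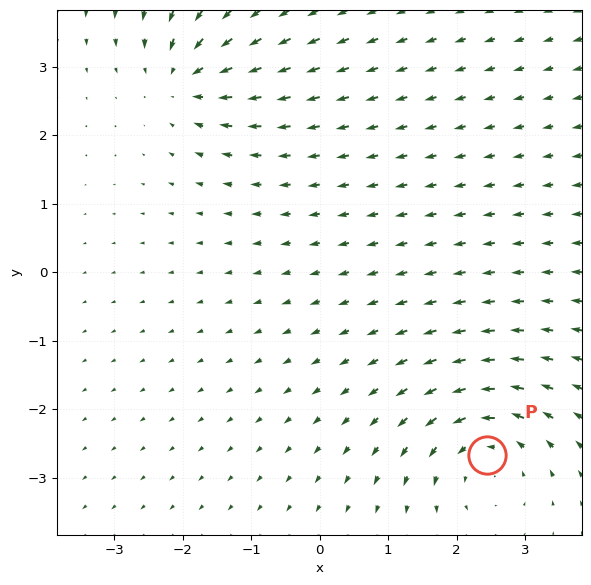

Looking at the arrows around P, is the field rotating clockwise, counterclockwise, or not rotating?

counterclockwise

Near P at (2.4, -2.7) the arrows circulate counterclockwise. The curl (z-component) there is about +4; positive curl means counterclockwise rotation.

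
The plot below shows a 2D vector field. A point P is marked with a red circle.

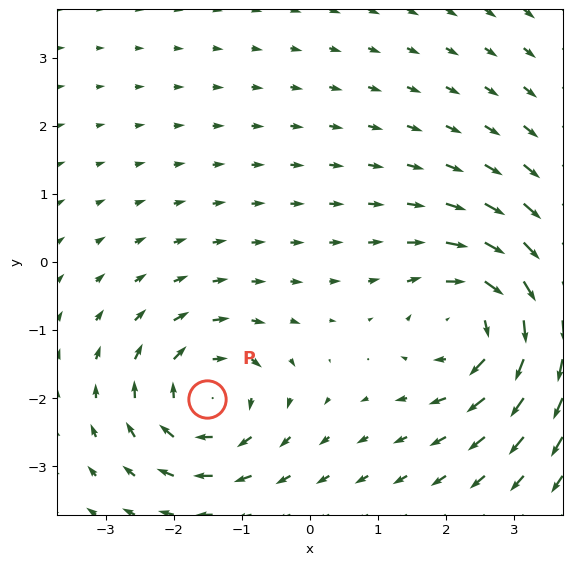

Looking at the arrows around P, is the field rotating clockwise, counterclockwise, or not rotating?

clockwise

Near P at (-1.5, -2.0) the arrows circulate clockwise. The curl (z-component) there is about -5; negative curl means clockwise rotation.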